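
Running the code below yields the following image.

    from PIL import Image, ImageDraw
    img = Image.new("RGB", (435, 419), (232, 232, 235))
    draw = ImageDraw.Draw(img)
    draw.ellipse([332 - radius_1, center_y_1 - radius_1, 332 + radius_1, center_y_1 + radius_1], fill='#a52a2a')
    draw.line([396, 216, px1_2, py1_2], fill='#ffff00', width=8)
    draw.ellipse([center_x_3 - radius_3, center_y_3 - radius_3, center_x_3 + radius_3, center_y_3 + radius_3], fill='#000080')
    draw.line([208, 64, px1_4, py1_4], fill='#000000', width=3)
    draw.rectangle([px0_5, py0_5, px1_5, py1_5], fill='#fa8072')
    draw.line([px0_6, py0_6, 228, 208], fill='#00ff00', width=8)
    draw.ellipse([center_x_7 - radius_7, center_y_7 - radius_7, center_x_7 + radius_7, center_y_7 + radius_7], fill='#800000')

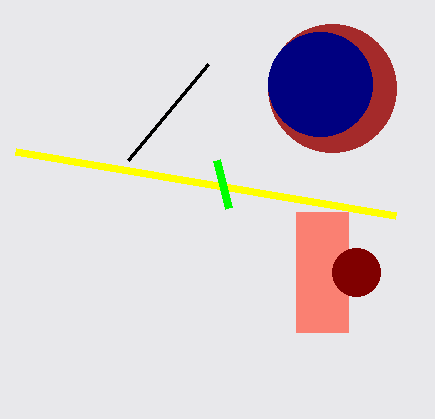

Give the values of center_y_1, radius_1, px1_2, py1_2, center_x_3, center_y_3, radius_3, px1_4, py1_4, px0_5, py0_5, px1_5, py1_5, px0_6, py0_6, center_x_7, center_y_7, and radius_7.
center_y_1 = 88; radius_1 = 64; px1_2 = 16; py1_2 = 152; center_x_3 = 320; center_y_3 = 84; radius_3 = 52; px1_4 = 128; py1_4 = 160; px0_5 = 296; py0_5 = 212; px1_5 = 348; py1_5 = 332; px0_6 = 216; py0_6 = 160; center_x_7 = 356; center_y_7 = 272; radius_7 = 24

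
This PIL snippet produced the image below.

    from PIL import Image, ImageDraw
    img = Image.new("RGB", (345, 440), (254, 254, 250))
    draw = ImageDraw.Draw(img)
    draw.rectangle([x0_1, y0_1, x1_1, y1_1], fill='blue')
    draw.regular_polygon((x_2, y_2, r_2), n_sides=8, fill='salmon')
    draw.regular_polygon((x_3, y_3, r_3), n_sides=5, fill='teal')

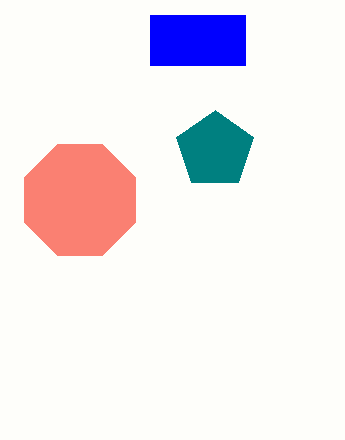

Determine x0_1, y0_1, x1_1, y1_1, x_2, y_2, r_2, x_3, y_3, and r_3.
x0_1 = 150
y0_1 = 15
x1_1 = 245
y1_1 = 65
x_2 = 80
y_2 = 200
r_2 = 60
x_3 = 215
y_3 = 150
r_3 = 40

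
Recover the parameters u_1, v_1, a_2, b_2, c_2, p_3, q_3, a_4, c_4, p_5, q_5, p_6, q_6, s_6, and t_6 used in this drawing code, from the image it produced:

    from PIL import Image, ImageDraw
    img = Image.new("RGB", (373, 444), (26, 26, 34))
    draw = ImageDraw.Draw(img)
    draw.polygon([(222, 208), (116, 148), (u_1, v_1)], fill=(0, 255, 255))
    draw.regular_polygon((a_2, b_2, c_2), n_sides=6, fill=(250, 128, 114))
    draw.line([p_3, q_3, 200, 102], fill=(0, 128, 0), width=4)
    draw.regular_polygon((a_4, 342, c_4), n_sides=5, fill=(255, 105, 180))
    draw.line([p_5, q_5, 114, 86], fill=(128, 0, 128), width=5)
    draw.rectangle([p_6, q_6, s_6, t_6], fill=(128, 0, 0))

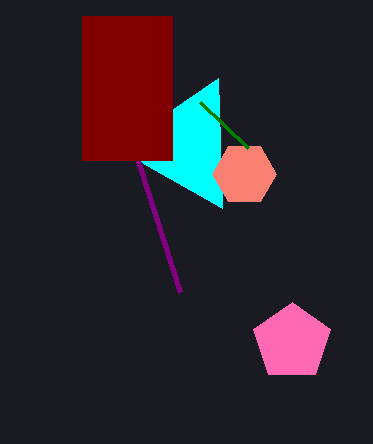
u_1 = 218; v_1 = 78; a_2 = 244; b_2 = 174; c_2 = 32; p_3 = 248; q_3 = 148; a_4 = 292; c_4 = 40; p_5 = 180; q_5 = 292; p_6 = 82; q_6 = 16; s_6 = 172; t_6 = 160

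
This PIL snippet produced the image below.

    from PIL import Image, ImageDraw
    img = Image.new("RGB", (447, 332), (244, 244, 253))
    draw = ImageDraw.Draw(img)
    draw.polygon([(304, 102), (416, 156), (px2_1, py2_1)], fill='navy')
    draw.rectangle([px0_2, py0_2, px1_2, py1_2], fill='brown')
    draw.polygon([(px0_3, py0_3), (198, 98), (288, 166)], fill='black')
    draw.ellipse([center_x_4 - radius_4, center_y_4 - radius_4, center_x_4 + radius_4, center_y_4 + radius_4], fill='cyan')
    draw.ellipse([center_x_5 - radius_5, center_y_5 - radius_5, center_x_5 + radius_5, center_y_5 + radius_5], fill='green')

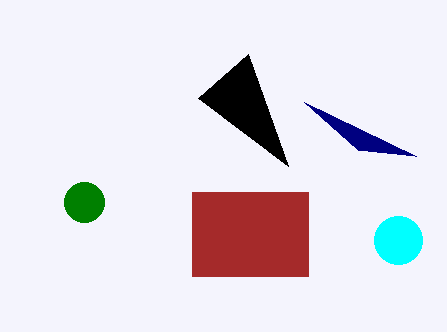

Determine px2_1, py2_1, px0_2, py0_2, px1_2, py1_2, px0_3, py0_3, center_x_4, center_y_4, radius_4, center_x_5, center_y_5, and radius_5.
px2_1 = 358, py2_1 = 150, px0_2 = 192, py0_2 = 192, px1_2 = 308, py1_2 = 276, px0_3 = 248, py0_3 = 54, center_x_4 = 398, center_y_4 = 240, radius_4 = 24, center_x_5 = 84, center_y_5 = 202, radius_5 = 20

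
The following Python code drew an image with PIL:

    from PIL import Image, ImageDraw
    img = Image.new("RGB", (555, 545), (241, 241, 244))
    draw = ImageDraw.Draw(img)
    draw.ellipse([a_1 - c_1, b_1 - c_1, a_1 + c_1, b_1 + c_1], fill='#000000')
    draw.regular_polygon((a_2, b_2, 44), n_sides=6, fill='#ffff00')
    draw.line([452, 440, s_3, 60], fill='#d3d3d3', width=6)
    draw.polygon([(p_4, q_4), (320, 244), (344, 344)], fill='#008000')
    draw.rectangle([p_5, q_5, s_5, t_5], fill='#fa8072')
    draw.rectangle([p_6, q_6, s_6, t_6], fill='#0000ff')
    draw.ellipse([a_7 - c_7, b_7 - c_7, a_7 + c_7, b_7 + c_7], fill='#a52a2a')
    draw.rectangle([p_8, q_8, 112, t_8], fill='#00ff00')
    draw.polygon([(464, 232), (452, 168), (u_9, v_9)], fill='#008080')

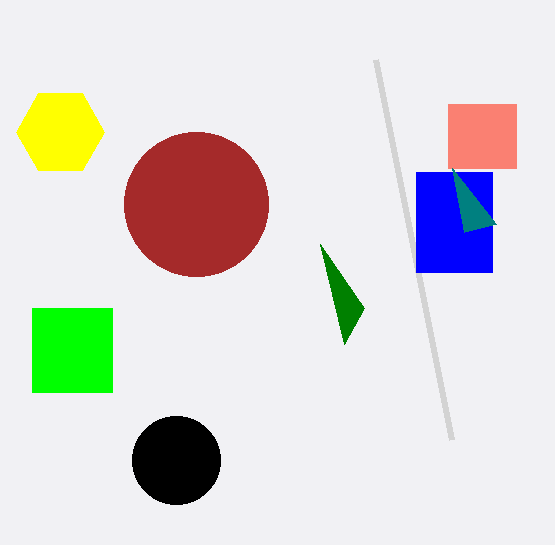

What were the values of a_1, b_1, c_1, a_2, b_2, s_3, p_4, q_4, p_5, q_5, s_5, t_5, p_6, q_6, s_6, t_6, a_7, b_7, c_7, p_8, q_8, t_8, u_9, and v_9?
a_1 = 176, b_1 = 460, c_1 = 44, a_2 = 60, b_2 = 132, s_3 = 376, p_4 = 364, q_4 = 308, p_5 = 448, q_5 = 104, s_5 = 516, t_5 = 168, p_6 = 416, q_6 = 172, s_6 = 492, t_6 = 272, a_7 = 196, b_7 = 204, c_7 = 72, p_8 = 32, q_8 = 308, t_8 = 392, u_9 = 496, v_9 = 224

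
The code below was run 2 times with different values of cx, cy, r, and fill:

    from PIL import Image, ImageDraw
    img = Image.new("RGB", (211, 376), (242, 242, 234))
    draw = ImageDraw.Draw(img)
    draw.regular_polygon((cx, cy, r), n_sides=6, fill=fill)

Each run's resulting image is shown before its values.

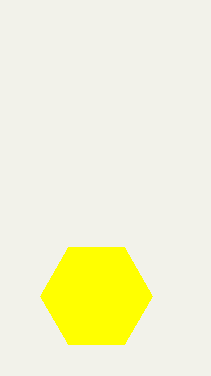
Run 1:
cx = 96; cy = 296; r = 56; fill = 'yellow'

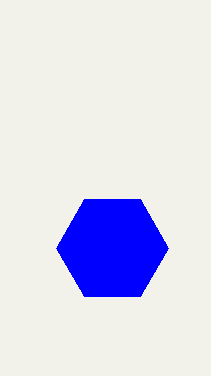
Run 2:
cx = 112; cy = 248; r = 56; fill = 'blue'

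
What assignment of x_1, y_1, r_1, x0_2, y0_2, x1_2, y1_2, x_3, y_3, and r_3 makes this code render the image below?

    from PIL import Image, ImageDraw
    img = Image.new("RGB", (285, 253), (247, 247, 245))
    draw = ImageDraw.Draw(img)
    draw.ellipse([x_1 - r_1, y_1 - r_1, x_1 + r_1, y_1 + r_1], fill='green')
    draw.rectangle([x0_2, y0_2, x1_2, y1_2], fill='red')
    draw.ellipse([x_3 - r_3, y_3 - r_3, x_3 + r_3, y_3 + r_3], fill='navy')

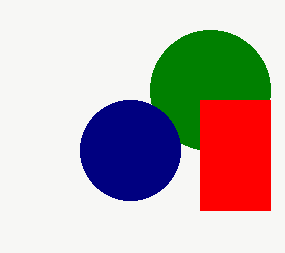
x_1 = 210, y_1 = 90, r_1 = 60, x0_2 = 200, y0_2 = 100, x1_2 = 270, y1_2 = 210, x_3 = 130, y_3 = 150, r_3 = 50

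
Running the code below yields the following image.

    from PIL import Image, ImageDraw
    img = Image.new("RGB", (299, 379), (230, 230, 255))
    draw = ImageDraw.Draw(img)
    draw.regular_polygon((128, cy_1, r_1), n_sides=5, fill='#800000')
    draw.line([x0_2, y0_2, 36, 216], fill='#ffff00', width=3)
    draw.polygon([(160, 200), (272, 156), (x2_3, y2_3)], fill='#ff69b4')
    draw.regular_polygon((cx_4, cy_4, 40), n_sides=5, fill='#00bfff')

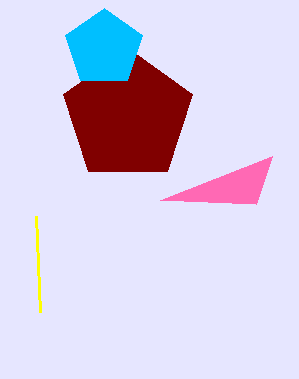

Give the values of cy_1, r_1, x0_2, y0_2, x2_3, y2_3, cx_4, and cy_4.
cy_1 = 116, r_1 = 68, x0_2 = 40, y0_2 = 312, x2_3 = 256, y2_3 = 204, cx_4 = 104, cy_4 = 48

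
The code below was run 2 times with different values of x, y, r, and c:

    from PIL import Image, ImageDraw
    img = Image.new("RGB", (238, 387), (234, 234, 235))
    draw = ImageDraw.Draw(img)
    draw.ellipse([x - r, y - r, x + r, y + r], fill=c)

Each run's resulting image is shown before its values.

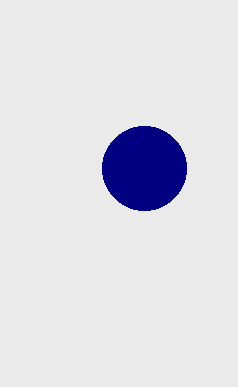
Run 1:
x = 144, y = 168, r = 42, c = 'navy'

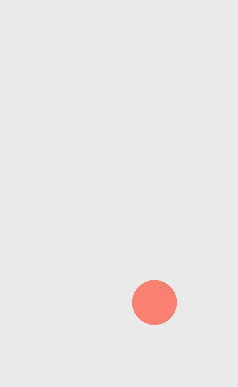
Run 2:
x = 154
y = 302
r = 22
c = 'salmon'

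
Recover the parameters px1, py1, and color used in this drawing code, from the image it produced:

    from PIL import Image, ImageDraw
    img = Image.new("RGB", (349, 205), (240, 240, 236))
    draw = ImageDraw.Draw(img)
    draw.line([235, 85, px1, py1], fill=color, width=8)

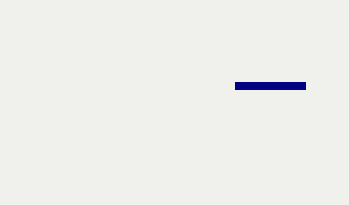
px1 = 305
py1 = 85
color = 'navy'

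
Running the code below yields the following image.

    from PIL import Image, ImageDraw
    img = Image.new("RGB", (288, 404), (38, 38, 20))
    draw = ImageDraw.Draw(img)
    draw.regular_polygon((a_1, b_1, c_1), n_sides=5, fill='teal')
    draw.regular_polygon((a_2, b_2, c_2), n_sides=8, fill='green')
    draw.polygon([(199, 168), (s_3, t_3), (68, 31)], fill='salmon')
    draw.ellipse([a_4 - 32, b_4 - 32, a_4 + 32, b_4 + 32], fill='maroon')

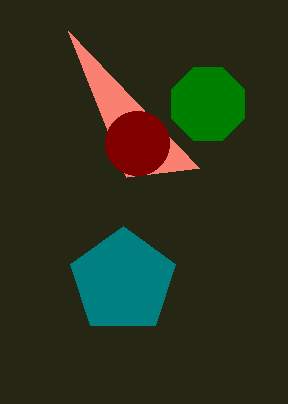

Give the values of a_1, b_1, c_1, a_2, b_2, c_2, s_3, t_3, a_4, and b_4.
a_1 = 123
b_1 = 281
c_1 = 55
a_2 = 208
b_2 = 104
c_2 = 39
s_3 = 126
t_3 = 177
a_4 = 137
b_4 = 143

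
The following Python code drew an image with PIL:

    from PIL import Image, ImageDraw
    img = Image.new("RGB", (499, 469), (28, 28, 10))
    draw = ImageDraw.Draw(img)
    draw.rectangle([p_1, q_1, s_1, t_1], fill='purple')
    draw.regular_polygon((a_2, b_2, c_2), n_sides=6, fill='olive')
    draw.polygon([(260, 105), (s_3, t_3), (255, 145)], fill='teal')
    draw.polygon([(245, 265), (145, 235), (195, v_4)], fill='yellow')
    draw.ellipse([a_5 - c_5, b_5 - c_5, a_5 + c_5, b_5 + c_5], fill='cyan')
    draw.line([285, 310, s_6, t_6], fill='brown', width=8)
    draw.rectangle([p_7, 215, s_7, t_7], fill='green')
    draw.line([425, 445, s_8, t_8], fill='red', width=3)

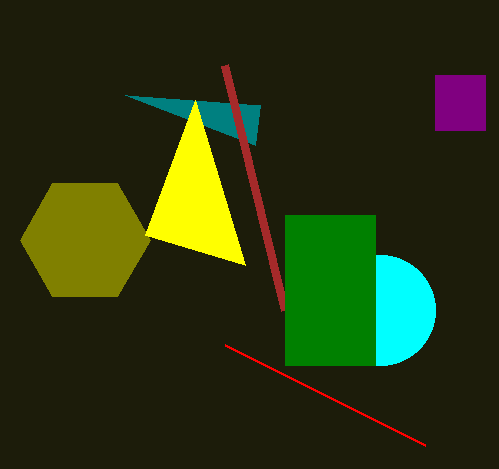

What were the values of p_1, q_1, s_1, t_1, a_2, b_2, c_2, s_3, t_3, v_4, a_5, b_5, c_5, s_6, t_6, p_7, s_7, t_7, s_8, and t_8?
p_1 = 435, q_1 = 75, s_1 = 485, t_1 = 130, a_2 = 85, b_2 = 240, c_2 = 65, s_3 = 125, t_3 = 95, v_4 = 100, a_5 = 380, b_5 = 310, c_5 = 55, s_6 = 225, t_6 = 65, p_7 = 285, s_7 = 375, t_7 = 365, s_8 = 225, t_8 = 345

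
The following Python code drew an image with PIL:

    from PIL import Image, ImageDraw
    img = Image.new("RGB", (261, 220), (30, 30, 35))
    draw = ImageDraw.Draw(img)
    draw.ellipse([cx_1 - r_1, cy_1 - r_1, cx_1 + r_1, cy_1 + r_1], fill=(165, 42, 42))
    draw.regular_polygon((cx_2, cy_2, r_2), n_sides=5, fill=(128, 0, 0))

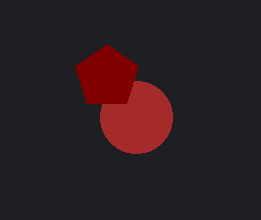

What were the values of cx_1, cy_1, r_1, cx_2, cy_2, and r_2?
cx_1 = 136
cy_1 = 117
r_1 = 36
cx_2 = 107
cy_2 = 77
r_2 = 33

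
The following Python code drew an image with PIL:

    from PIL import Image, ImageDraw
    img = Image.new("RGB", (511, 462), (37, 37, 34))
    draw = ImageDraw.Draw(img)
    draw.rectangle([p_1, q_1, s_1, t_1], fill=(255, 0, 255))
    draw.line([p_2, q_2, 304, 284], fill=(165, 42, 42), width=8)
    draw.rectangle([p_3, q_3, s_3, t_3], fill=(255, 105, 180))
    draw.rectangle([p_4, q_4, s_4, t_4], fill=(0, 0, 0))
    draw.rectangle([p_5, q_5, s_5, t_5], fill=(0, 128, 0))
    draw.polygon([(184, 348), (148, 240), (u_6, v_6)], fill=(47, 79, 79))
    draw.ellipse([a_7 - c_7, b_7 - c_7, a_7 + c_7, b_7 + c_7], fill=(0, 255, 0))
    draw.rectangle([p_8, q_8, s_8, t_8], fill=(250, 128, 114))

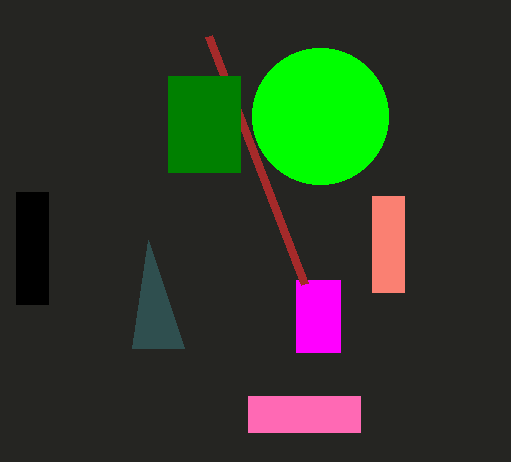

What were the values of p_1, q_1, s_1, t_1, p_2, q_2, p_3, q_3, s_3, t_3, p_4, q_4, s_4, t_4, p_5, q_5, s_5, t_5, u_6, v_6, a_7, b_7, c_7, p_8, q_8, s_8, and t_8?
p_1 = 296, q_1 = 280, s_1 = 340, t_1 = 352, p_2 = 208, q_2 = 36, p_3 = 248, q_3 = 396, s_3 = 360, t_3 = 432, p_4 = 16, q_4 = 192, s_4 = 48, t_4 = 304, p_5 = 168, q_5 = 76, s_5 = 240, t_5 = 172, u_6 = 132, v_6 = 348, a_7 = 320, b_7 = 116, c_7 = 68, p_8 = 372, q_8 = 196, s_8 = 404, t_8 = 292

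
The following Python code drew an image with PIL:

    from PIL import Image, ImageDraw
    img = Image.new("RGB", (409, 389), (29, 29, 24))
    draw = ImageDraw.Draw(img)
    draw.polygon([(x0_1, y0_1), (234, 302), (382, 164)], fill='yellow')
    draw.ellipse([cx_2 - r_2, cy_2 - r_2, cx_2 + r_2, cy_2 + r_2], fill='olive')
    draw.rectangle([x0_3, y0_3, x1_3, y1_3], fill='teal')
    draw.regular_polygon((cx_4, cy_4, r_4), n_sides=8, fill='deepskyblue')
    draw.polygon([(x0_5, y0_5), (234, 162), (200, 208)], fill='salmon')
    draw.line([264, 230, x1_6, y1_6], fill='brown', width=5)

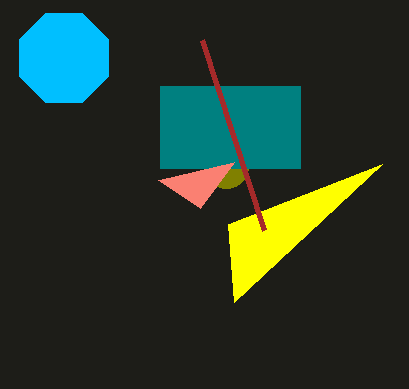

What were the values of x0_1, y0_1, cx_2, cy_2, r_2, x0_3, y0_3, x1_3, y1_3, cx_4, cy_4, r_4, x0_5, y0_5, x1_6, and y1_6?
x0_1 = 228, y0_1 = 224, cx_2 = 226, cy_2 = 166, r_2 = 22, x0_3 = 160, y0_3 = 86, x1_3 = 300, y1_3 = 168, cx_4 = 64, cy_4 = 58, r_4 = 48, x0_5 = 158, y0_5 = 180, x1_6 = 202, y1_6 = 40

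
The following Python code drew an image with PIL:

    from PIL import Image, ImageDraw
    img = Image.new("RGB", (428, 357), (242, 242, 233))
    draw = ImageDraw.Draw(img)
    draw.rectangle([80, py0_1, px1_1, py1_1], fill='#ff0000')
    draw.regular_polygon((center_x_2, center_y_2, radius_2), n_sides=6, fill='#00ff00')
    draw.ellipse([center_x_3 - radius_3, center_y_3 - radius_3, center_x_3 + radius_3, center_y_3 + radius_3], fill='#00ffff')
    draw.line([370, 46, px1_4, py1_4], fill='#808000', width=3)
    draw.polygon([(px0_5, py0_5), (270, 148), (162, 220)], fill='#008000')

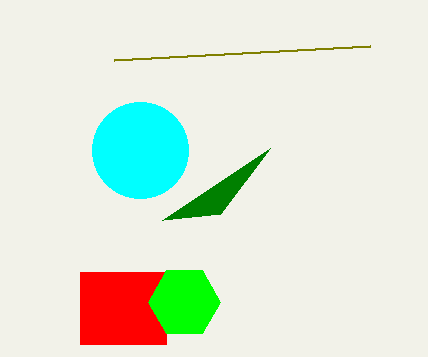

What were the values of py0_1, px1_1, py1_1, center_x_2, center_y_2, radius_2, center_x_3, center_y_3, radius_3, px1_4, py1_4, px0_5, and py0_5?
py0_1 = 272; px1_1 = 166; py1_1 = 344; center_x_2 = 184; center_y_2 = 302; radius_2 = 36; center_x_3 = 140; center_y_3 = 150; radius_3 = 48; px1_4 = 114; py1_4 = 60; px0_5 = 220; py0_5 = 214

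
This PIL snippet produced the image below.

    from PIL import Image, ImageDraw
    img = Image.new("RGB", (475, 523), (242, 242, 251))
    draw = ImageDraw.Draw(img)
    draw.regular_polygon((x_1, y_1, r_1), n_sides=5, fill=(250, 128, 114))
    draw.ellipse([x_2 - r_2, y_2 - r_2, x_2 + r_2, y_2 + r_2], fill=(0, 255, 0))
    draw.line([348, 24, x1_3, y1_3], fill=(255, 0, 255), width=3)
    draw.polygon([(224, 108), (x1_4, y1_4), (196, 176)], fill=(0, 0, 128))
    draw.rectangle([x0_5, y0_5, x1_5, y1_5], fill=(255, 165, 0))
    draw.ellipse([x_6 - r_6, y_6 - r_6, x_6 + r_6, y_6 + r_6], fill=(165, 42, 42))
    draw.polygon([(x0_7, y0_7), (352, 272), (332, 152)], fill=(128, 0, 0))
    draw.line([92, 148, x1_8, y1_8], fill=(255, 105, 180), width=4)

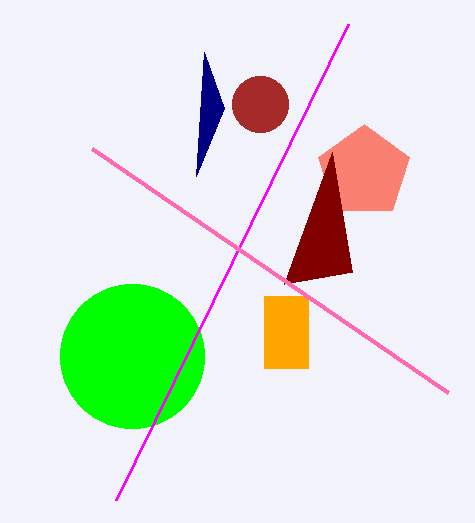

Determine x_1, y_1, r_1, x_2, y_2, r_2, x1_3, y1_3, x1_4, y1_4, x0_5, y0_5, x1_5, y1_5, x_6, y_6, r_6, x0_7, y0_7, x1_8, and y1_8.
x_1 = 364, y_1 = 172, r_1 = 48, x_2 = 132, y_2 = 356, r_2 = 72, x1_3 = 116, y1_3 = 500, x1_4 = 204, y1_4 = 52, x0_5 = 264, y0_5 = 296, x1_5 = 308, y1_5 = 368, x_6 = 260, y_6 = 104, r_6 = 28, x0_7 = 284, y0_7 = 284, x1_8 = 448, y1_8 = 392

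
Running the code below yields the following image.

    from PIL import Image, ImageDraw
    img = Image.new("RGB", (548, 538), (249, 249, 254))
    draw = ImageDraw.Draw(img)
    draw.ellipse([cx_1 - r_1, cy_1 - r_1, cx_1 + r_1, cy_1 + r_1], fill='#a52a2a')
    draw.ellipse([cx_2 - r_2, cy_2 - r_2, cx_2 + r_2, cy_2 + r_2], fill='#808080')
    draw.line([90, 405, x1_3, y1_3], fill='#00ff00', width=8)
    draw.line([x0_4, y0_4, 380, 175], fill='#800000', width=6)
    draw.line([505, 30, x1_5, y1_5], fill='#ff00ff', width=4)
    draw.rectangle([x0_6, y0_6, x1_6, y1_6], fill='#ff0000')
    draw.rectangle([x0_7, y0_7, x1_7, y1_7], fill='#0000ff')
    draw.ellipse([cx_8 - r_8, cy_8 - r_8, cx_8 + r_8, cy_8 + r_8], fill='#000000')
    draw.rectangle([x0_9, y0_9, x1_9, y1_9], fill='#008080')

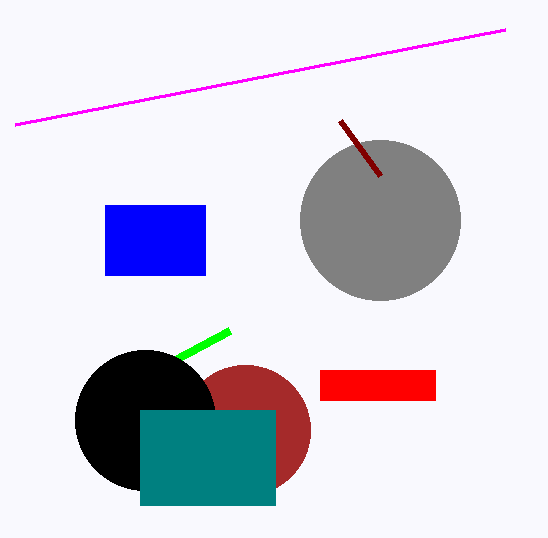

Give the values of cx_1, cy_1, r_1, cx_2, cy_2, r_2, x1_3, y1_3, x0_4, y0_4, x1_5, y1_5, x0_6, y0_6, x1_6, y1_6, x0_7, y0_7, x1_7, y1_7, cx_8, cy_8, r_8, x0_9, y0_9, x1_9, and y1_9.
cx_1 = 245; cy_1 = 430; r_1 = 65; cx_2 = 380; cy_2 = 220; r_2 = 80; x1_3 = 230; y1_3 = 330; x0_4 = 340; y0_4 = 120; x1_5 = 15; y1_5 = 125; x0_6 = 320; y0_6 = 370; x1_6 = 435; y1_6 = 400; x0_7 = 105; y0_7 = 205; x1_7 = 205; y1_7 = 275; cx_8 = 145; cy_8 = 420; r_8 = 70; x0_9 = 140; y0_9 = 410; x1_9 = 275; y1_9 = 505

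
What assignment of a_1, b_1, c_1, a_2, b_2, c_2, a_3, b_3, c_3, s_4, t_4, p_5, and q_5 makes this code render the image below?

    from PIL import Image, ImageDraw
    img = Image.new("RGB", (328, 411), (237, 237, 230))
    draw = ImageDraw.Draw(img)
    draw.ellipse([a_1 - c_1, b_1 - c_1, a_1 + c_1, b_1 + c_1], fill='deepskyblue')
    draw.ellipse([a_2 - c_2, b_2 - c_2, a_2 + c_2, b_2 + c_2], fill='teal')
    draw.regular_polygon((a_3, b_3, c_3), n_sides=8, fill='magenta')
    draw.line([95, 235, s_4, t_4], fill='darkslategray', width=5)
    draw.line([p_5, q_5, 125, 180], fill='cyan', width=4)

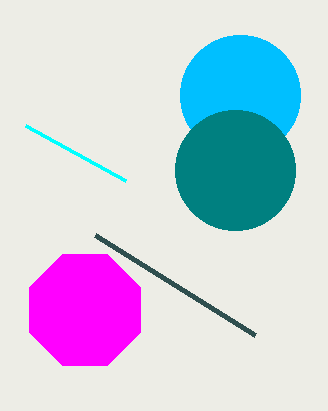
a_1 = 240
b_1 = 95
c_1 = 60
a_2 = 235
b_2 = 170
c_2 = 60
a_3 = 85
b_3 = 310
c_3 = 60
s_4 = 255
t_4 = 335
p_5 = 25
q_5 = 125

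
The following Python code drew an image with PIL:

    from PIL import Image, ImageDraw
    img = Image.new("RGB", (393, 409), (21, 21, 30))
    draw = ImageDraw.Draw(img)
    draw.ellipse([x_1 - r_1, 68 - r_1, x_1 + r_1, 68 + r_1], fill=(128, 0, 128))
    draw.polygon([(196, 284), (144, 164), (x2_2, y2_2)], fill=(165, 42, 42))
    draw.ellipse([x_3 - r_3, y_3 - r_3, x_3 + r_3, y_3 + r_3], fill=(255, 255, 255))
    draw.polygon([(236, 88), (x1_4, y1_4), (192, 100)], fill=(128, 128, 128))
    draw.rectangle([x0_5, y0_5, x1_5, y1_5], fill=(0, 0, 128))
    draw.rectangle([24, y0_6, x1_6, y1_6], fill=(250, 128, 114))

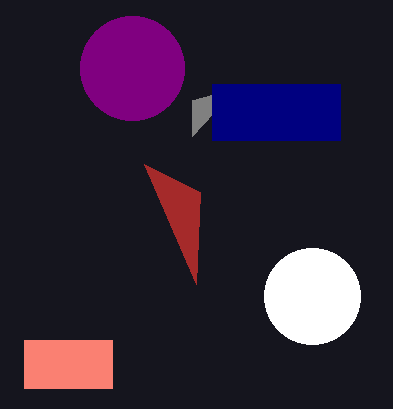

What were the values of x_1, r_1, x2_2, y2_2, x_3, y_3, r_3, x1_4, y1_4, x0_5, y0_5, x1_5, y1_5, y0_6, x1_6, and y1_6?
x_1 = 132; r_1 = 52; x2_2 = 200; y2_2 = 192; x_3 = 312; y_3 = 296; r_3 = 48; x1_4 = 192; y1_4 = 136; x0_5 = 212; y0_5 = 84; x1_5 = 340; y1_5 = 140; y0_6 = 340; x1_6 = 112; y1_6 = 388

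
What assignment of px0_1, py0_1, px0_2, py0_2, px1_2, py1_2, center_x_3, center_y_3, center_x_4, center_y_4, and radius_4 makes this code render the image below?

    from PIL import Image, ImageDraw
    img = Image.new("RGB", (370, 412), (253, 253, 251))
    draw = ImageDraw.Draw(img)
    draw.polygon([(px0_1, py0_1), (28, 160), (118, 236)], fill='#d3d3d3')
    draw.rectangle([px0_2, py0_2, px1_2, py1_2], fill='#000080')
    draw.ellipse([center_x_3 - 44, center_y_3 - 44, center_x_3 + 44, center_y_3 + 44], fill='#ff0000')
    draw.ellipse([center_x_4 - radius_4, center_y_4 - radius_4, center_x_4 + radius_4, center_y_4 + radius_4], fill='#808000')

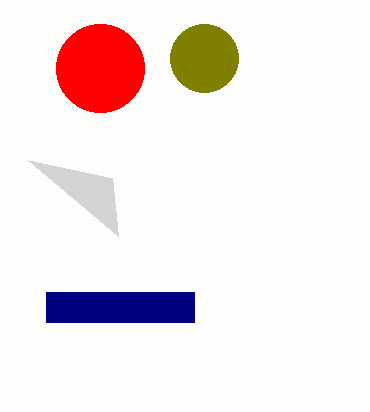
px0_1 = 112, py0_1 = 178, px0_2 = 46, py0_2 = 292, px1_2 = 194, py1_2 = 322, center_x_3 = 100, center_y_3 = 68, center_x_4 = 204, center_y_4 = 58, radius_4 = 34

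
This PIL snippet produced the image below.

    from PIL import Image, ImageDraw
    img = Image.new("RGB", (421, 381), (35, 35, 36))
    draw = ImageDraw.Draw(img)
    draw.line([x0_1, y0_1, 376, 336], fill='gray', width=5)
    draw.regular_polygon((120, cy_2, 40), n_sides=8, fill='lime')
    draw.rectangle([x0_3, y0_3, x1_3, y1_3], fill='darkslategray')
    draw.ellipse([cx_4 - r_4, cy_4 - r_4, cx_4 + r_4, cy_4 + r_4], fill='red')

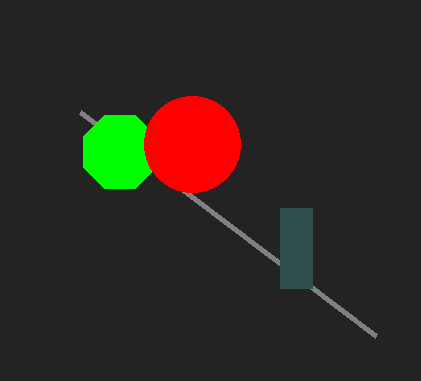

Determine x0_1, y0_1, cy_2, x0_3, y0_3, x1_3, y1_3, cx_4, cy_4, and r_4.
x0_1 = 80; y0_1 = 112; cy_2 = 152; x0_3 = 280; y0_3 = 208; x1_3 = 312; y1_3 = 288; cx_4 = 192; cy_4 = 144; r_4 = 48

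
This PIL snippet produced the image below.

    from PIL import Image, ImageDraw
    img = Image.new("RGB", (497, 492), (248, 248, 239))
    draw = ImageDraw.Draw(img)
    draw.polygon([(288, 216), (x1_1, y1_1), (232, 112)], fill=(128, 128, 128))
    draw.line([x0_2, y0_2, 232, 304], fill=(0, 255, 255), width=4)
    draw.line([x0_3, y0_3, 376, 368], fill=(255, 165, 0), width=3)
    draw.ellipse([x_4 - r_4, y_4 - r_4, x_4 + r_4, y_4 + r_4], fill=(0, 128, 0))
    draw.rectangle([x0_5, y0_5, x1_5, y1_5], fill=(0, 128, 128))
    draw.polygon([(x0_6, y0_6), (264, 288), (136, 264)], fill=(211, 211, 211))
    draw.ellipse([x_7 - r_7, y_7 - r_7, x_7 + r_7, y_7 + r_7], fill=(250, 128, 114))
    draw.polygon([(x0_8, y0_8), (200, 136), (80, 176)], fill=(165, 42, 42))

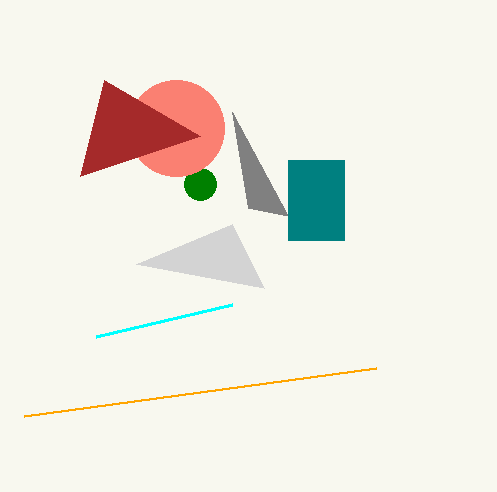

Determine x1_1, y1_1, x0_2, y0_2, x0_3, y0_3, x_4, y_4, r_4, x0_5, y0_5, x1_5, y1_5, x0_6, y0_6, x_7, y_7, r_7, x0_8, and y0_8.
x1_1 = 248; y1_1 = 208; x0_2 = 96; y0_2 = 336; x0_3 = 24; y0_3 = 416; x_4 = 200; y_4 = 184; r_4 = 16; x0_5 = 288; y0_5 = 160; x1_5 = 344; y1_5 = 240; x0_6 = 232; y0_6 = 224; x_7 = 176; y_7 = 128; r_7 = 48; x0_8 = 104; y0_8 = 80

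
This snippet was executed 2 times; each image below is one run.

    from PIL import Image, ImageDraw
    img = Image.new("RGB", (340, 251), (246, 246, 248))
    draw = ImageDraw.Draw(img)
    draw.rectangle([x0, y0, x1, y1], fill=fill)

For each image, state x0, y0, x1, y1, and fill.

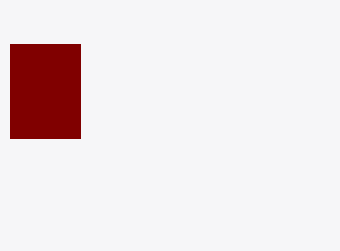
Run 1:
x0 = 10, y0 = 44, x1 = 80, y1 = 138, fill = 'maroon'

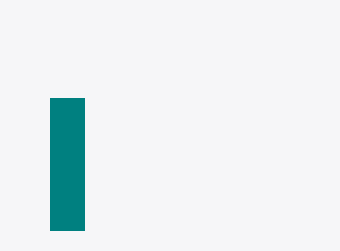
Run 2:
x0 = 50
y0 = 98
x1 = 84
y1 = 230
fill = 'teal'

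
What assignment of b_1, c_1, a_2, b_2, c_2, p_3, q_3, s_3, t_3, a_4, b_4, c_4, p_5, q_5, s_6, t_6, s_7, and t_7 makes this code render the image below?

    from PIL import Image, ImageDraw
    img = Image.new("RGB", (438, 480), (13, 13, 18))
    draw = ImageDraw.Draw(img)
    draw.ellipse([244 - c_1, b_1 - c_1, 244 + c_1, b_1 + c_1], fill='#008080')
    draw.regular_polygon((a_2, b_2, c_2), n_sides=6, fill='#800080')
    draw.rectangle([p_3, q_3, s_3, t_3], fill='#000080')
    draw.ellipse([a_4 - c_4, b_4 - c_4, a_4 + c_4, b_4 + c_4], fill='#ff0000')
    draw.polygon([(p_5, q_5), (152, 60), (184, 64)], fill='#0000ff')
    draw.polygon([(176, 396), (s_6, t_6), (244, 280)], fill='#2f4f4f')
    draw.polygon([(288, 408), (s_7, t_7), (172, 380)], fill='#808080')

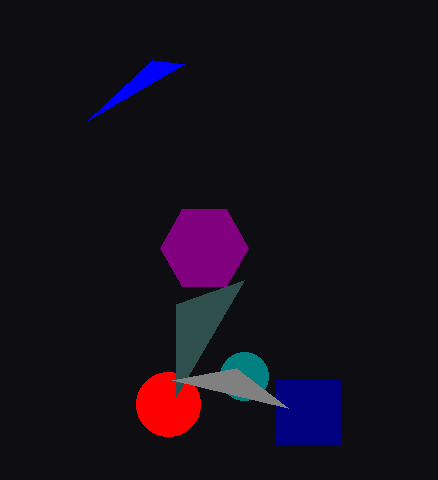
b_1 = 376; c_1 = 24; a_2 = 204; b_2 = 248; c_2 = 44; p_3 = 276; q_3 = 380; s_3 = 340; t_3 = 444; a_4 = 168; b_4 = 404; c_4 = 32; p_5 = 88; q_5 = 120; s_6 = 176; t_6 = 304; s_7 = 236; t_7 = 368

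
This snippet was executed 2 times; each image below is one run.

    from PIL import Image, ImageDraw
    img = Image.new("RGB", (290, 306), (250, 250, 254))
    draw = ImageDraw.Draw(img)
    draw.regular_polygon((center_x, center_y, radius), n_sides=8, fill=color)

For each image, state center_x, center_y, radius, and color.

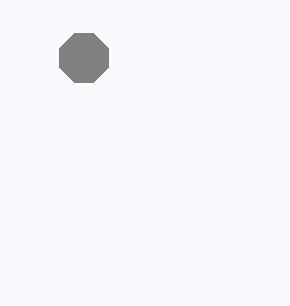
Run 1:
center_x = 84
center_y = 58
radius = 26
color = 'gray'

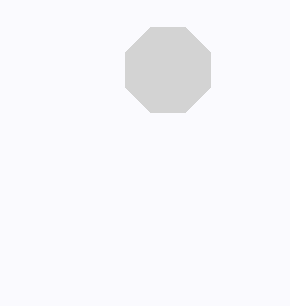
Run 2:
center_x = 168, center_y = 70, radius = 46, color = 'lightgray'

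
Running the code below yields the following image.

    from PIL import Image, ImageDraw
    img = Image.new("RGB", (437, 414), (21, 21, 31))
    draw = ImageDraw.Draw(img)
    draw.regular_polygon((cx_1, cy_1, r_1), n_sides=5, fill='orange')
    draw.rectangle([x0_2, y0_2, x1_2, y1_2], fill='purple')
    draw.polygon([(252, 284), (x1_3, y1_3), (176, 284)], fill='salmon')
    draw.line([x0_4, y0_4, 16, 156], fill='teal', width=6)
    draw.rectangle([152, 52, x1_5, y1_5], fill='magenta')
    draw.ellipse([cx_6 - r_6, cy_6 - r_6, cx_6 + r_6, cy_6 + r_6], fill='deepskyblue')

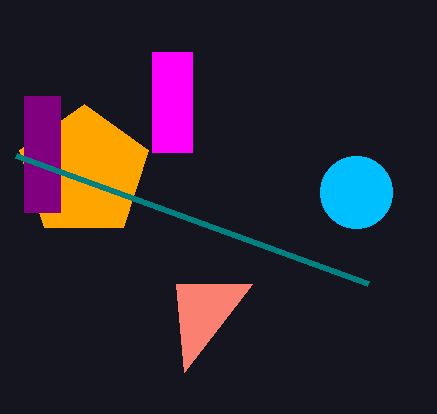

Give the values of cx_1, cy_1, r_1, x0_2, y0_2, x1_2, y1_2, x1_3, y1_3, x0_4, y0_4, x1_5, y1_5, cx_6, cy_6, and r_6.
cx_1 = 84, cy_1 = 172, r_1 = 68, x0_2 = 24, y0_2 = 96, x1_2 = 60, y1_2 = 212, x1_3 = 184, y1_3 = 372, x0_4 = 368, y0_4 = 284, x1_5 = 192, y1_5 = 152, cx_6 = 356, cy_6 = 192, r_6 = 36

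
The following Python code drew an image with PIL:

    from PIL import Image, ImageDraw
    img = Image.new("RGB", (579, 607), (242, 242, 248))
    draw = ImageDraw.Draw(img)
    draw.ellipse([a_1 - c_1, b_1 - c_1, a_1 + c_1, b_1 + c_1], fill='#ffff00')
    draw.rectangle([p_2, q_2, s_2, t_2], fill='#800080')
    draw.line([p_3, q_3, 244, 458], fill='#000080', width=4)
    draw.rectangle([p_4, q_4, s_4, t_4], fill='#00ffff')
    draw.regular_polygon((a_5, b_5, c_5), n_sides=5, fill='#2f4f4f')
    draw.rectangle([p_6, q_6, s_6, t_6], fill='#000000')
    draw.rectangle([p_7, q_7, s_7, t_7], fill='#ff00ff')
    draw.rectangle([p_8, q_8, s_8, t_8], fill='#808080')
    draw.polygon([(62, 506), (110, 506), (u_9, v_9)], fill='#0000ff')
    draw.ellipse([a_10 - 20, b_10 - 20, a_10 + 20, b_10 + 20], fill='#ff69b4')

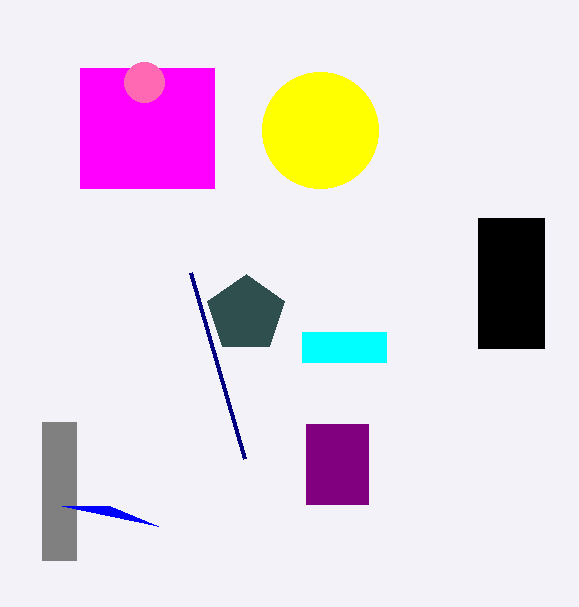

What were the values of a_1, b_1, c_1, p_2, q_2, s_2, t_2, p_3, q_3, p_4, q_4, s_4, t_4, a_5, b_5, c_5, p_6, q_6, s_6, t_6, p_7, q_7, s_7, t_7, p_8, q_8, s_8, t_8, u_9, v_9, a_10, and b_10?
a_1 = 320
b_1 = 130
c_1 = 58
p_2 = 306
q_2 = 424
s_2 = 368
t_2 = 504
p_3 = 190
q_3 = 272
p_4 = 302
q_4 = 332
s_4 = 386
t_4 = 362
a_5 = 246
b_5 = 314
c_5 = 40
p_6 = 478
q_6 = 218
s_6 = 544
t_6 = 348
p_7 = 80
q_7 = 68
s_7 = 214
t_7 = 188
p_8 = 42
q_8 = 422
s_8 = 76
t_8 = 560
u_9 = 158
v_9 = 526
a_10 = 144
b_10 = 82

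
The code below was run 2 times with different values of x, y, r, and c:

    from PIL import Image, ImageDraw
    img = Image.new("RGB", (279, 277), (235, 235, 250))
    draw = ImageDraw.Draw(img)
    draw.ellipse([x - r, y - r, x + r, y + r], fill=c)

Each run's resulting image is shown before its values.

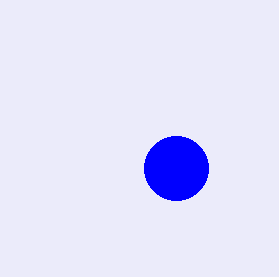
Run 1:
x = 176
y = 168
r = 32
c = 'blue'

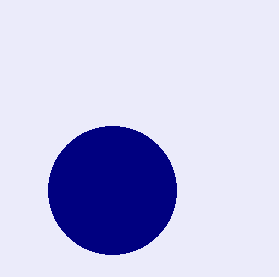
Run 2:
x = 112; y = 190; r = 64; c = 'navy'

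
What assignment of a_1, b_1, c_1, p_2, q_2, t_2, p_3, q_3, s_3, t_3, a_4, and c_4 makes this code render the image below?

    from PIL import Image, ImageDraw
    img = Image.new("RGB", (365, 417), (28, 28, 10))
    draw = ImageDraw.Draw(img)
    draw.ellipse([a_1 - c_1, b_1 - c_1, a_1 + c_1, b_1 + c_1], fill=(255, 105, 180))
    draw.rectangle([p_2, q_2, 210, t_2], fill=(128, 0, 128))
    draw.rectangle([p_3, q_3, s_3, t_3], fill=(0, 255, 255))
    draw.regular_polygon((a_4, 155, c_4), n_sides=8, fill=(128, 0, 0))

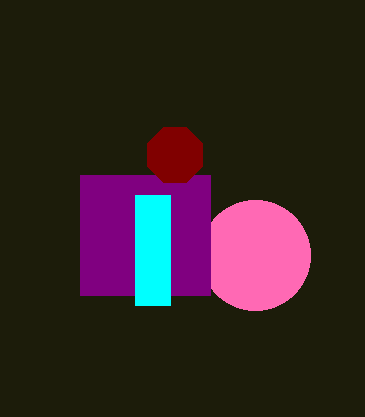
a_1 = 255; b_1 = 255; c_1 = 55; p_2 = 80; q_2 = 175; t_2 = 295; p_3 = 135; q_3 = 195; s_3 = 170; t_3 = 305; a_4 = 175; c_4 = 30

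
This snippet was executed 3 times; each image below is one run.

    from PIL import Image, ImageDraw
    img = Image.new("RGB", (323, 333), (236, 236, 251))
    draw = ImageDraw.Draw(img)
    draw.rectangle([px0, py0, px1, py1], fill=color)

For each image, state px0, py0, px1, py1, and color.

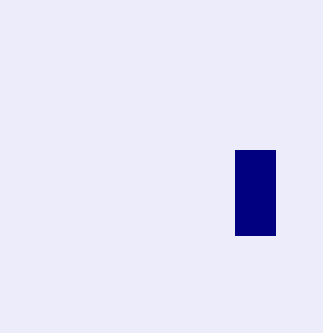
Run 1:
px0 = 235
py0 = 150
px1 = 275
py1 = 235
color = 'navy'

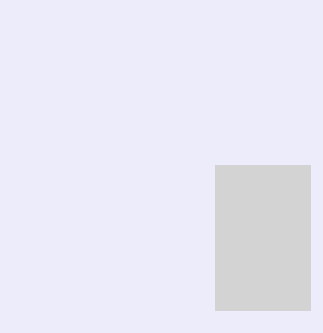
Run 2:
px0 = 215, py0 = 165, px1 = 310, py1 = 310, color = 'lightgray'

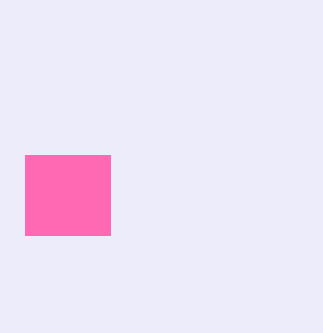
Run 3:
px0 = 25
py0 = 155
px1 = 110
py1 = 235
color = 'hotpink'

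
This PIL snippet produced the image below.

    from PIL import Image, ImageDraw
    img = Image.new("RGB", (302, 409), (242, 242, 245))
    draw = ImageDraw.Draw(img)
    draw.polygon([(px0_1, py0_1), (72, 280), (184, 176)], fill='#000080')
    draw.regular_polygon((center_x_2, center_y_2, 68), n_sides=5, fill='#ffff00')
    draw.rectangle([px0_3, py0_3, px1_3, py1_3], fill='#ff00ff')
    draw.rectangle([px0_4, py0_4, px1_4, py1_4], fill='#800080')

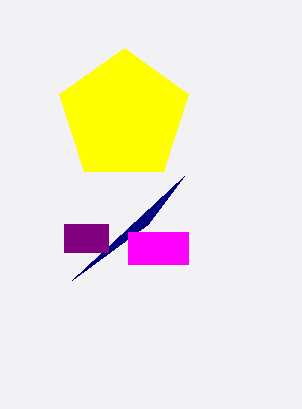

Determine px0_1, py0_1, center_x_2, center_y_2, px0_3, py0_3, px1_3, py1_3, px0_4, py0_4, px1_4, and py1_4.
px0_1 = 148, py0_1 = 224, center_x_2 = 124, center_y_2 = 116, px0_3 = 128, py0_3 = 232, px1_3 = 188, py1_3 = 264, px0_4 = 64, py0_4 = 224, px1_4 = 108, py1_4 = 252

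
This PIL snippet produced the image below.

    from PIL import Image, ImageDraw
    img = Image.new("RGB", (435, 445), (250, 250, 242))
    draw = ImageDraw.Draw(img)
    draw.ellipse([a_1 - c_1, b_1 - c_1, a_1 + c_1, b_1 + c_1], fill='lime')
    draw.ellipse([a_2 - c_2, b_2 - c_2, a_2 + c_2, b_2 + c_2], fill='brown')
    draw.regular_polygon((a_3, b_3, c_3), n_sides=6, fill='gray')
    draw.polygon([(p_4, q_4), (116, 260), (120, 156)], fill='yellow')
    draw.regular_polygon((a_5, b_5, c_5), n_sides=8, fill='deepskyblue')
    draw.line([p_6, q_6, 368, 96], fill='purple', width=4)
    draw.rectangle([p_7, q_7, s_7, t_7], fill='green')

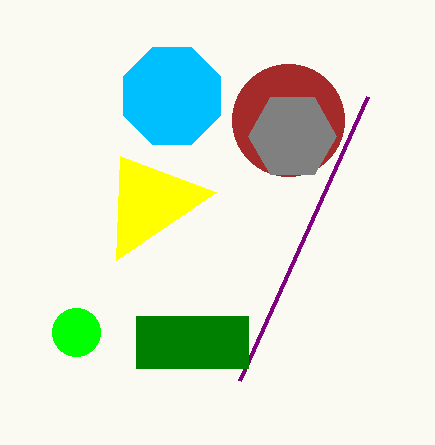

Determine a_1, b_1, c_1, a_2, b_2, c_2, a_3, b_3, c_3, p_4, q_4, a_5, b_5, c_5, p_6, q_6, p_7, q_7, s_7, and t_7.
a_1 = 76
b_1 = 332
c_1 = 24
a_2 = 288
b_2 = 120
c_2 = 56
a_3 = 292
b_3 = 136
c_3 = 44
p_4 = 216
q_4 = 192
a_5 = 172
b_5 = 96
c_5 = 52
p_6 = 240
q_6 = 380
p_7 = 136
q_7 = 316
s_7 = 248
t_7 = 368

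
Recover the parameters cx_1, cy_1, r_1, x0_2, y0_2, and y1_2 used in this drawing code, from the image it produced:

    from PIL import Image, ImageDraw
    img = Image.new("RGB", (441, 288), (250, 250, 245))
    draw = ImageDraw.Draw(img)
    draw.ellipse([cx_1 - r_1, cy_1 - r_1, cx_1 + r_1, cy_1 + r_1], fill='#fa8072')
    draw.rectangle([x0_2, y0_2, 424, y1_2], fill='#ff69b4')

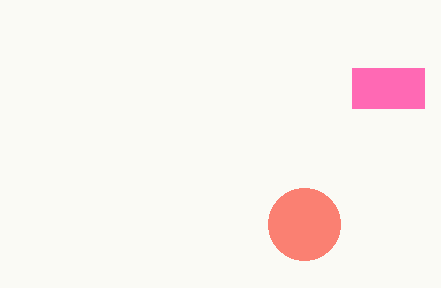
cx_1 = 304; cy_1 = 224; r_1 = 36; x0_2 = 352; y0_2 = 68; y1_2 = 108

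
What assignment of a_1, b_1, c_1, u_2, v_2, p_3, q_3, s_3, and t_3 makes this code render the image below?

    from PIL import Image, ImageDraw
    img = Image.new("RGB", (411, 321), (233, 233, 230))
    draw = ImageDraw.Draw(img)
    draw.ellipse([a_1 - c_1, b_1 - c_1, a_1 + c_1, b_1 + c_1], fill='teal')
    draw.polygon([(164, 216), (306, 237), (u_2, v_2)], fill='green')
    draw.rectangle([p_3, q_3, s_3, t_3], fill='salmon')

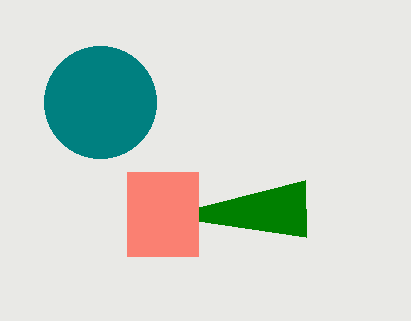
a_1 = 100; b_1 = 102; c_1 = 56; u_2 = 305; v_2 = 180; p_3 = 127; q_3 = 172; s_3 = 198; t_3 = 256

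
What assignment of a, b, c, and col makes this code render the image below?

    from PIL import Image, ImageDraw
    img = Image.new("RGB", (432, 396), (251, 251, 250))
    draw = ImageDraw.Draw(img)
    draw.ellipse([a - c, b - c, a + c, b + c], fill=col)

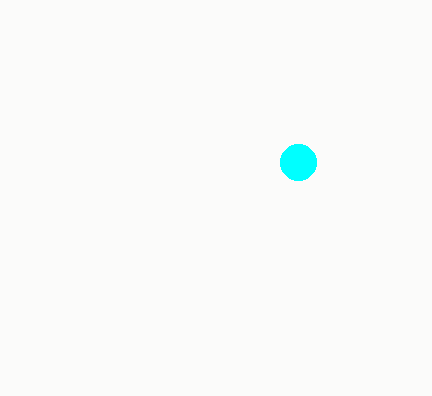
a = 298
b = 162
c = 18
col = 'cyan'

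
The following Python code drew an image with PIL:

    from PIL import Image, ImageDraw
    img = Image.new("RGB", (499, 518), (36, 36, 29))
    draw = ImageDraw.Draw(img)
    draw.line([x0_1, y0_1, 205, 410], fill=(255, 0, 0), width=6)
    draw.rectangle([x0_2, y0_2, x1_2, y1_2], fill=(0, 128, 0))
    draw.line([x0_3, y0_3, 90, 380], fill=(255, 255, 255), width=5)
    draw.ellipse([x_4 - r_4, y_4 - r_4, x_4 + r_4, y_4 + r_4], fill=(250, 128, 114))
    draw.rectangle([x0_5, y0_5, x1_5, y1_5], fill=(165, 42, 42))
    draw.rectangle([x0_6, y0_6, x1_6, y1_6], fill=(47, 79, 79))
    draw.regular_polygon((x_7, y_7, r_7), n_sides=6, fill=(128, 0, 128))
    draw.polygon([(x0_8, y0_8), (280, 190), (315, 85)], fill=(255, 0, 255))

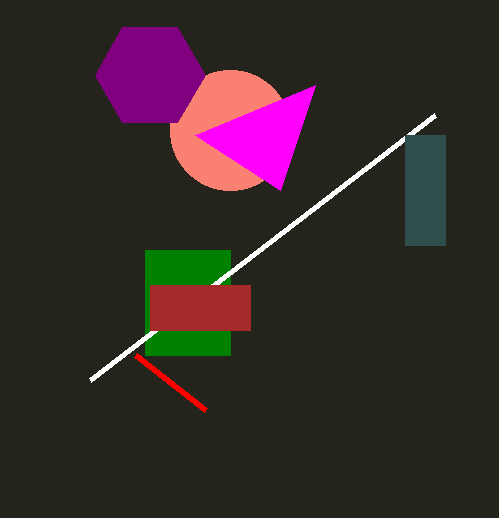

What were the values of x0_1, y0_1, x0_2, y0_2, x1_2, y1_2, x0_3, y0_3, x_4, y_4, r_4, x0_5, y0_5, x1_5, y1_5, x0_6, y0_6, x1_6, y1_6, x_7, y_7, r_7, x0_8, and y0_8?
x0_1 = 135, y0_1 = 355, x0_2 = 145, y0_2 = 250, x1_2 = 230, y1_2 = 355, x0_3 = 435, y0_3 = 115, x_4 = 230, y_4 = 130, r_4 = 60, x0_5 = 150, y0_5 = 285, x1_5 = 250, y1_5 = 330, x0_6 = 405, y0_6 = 135, x1_6 = 445, y1_6 = 245, x_7 = 150, y_7 = 75, r_7 = 55, x0_8 = 195, y0_8 = 135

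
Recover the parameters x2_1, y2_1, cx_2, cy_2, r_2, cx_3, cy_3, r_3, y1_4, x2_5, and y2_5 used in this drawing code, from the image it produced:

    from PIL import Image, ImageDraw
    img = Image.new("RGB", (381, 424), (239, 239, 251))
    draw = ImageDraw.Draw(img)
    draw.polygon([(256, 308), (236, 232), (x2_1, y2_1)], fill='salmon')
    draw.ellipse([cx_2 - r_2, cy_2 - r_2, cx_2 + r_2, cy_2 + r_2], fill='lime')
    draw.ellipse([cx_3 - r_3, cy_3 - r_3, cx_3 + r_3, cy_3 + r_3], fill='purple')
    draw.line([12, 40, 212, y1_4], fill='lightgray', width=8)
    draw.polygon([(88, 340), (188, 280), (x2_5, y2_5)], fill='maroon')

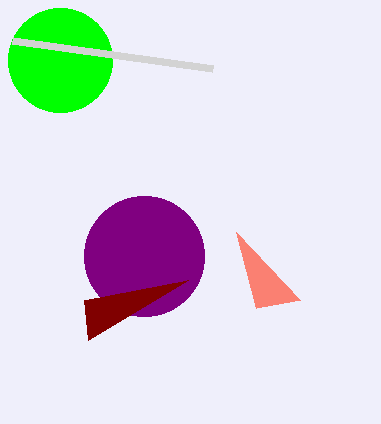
x2_1 = 300
y2_1 = 300
cx_2 = 60
cy_2 = 60
r_2 = 52
cx_3 = 144
cy_3 = 256
r_3 = 60
y1_4 = 68
x2_5 = 84
y2_5 = 300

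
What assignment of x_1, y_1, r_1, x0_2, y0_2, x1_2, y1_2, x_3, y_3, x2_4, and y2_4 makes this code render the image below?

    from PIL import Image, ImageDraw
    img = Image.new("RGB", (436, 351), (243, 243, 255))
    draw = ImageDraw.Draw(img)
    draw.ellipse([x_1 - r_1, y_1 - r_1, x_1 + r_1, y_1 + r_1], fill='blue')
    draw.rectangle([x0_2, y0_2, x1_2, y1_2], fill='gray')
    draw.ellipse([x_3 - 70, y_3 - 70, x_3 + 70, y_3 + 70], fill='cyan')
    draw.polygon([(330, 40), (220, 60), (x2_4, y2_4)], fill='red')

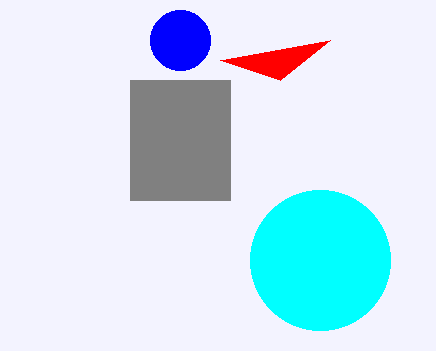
x_1 = 180, y_1 = 40, r_1 = 30, x0_2 = 130, y0_2 = 80, x1_2 = 230, y1_2 = 200, x_3 = 320, y_3 = 260, x2_4 = 280, y2_4 = 80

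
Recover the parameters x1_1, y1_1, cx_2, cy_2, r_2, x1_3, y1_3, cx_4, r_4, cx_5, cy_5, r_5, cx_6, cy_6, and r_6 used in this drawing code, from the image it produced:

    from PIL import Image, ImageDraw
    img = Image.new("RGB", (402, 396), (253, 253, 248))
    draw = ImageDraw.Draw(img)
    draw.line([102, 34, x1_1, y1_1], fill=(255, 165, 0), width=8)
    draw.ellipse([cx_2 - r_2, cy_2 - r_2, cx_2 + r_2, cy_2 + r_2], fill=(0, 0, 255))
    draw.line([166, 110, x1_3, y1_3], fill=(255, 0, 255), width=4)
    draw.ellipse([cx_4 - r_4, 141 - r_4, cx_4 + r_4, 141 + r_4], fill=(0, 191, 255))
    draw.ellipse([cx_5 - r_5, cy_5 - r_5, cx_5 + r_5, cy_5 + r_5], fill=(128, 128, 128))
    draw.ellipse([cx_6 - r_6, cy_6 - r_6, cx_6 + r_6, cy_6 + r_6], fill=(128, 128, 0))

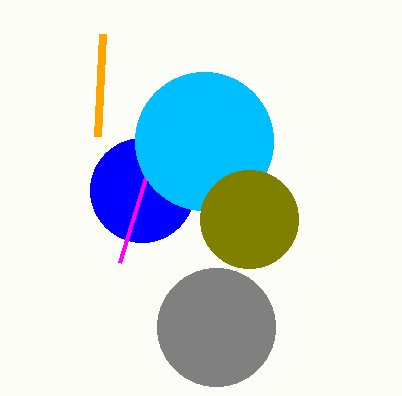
x1_1 = 97; y1_1 = 136; cx_2 = 142; cy_2 = 190; r_2 = 52; x1_3 = 119; y1_3 = 263; cx_4 = 204; r_4 = 69; cx_5 = 216; cy_5 = 327; r_5 = 59; cx_6 = 249; cy_6 = 219; r_6 = 49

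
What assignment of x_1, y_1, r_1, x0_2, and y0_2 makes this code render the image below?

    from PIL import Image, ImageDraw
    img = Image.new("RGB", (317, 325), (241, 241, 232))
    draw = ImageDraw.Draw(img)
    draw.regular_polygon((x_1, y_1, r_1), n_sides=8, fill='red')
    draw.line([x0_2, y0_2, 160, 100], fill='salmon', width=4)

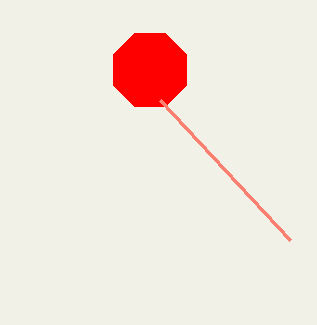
x_1 = 150; y_1 = 70; r_1 = 40; x0_2 = 290; y0_2 = 240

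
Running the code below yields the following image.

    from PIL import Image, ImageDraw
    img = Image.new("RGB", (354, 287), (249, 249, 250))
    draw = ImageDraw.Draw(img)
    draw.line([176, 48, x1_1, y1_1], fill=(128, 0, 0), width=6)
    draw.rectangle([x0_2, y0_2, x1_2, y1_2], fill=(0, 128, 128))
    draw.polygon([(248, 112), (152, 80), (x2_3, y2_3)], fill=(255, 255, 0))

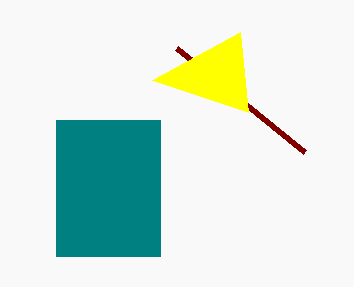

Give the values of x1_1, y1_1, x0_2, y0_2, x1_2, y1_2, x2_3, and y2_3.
x1_1 = 304; y1_1 = 152; x0_2 = 56; y0_2 = 120; x1_2 = 160; y1_2 = 256; x2_3 = 240; y2_3 = 32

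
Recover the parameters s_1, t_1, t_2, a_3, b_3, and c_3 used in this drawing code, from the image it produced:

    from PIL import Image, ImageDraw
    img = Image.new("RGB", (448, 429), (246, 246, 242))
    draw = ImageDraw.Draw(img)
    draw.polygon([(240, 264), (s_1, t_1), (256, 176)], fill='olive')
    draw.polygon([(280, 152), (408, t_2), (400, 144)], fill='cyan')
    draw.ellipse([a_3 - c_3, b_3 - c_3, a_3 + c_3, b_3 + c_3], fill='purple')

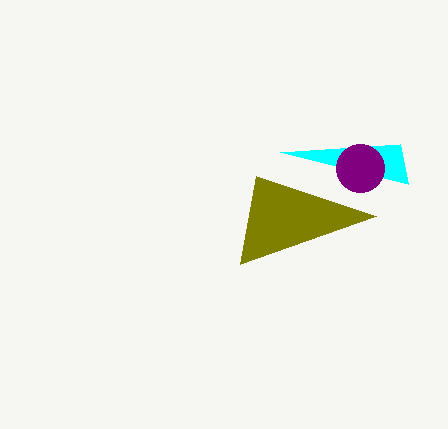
s_1 = 376, t_1 = 216, t_2 = 184, a_3 = 360, b_3 = 168, c_3 = 24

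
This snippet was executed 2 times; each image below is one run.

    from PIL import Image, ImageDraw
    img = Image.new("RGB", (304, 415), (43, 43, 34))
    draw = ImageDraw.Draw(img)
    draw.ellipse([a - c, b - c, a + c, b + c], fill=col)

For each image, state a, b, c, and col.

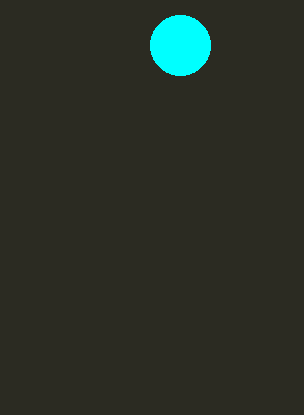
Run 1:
a = 180
b = 45
c = 30
col = 'cyan'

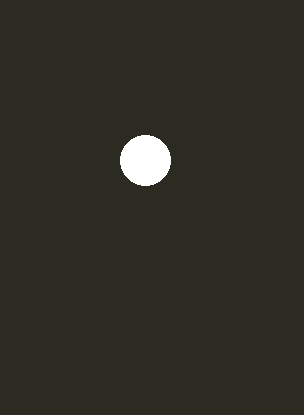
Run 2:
a = 145
b = 160
c = 25
col = 'white'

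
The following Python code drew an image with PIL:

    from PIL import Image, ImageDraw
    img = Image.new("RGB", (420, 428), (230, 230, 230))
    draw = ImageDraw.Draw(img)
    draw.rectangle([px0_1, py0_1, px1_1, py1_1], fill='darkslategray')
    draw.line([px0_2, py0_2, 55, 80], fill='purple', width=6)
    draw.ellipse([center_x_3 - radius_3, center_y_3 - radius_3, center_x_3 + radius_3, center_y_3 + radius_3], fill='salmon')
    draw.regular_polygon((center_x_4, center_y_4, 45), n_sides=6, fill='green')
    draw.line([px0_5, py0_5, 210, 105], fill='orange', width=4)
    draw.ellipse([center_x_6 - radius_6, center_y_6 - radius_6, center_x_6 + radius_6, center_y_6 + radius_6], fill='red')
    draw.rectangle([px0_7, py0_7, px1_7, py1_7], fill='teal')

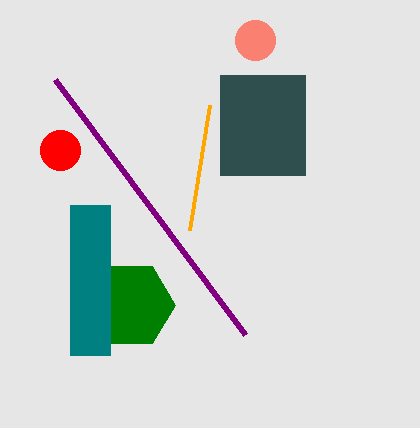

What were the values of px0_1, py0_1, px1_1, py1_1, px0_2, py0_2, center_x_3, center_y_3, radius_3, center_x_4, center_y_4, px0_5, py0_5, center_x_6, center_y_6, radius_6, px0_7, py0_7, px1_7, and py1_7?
px0_1 = 220
py0_1 = 75
px1_1 = 305
py1_1 = 175
px0_2 = 245
py0_2 = 335
center_x_3 = 255
center_y_3 = 40
radius_3 = 20
center_x_4 = 130
center_y_4 = 305
px0_5 = 190
py0_5 = 230
center_x_6 = 60
center_y_6 = 150
radius_6 = 20
px0_7 = 70
py0_7 = 205
px1_7 = 110
py1_7 = 355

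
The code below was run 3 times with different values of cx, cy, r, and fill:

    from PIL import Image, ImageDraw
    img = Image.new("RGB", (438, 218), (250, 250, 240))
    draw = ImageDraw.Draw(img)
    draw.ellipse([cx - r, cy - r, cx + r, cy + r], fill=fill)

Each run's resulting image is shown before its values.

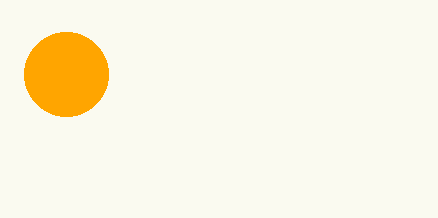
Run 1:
cx = 66
cy = 74
r = 42
fill = 'orange'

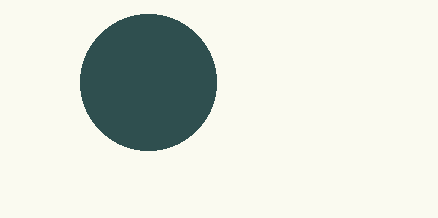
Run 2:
cx = 148
cy = 82
r = 68
fill = 'darkslategray'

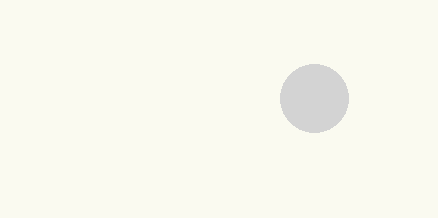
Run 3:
cx = 314, cy = 98, r = 34, fill = 'lightgray'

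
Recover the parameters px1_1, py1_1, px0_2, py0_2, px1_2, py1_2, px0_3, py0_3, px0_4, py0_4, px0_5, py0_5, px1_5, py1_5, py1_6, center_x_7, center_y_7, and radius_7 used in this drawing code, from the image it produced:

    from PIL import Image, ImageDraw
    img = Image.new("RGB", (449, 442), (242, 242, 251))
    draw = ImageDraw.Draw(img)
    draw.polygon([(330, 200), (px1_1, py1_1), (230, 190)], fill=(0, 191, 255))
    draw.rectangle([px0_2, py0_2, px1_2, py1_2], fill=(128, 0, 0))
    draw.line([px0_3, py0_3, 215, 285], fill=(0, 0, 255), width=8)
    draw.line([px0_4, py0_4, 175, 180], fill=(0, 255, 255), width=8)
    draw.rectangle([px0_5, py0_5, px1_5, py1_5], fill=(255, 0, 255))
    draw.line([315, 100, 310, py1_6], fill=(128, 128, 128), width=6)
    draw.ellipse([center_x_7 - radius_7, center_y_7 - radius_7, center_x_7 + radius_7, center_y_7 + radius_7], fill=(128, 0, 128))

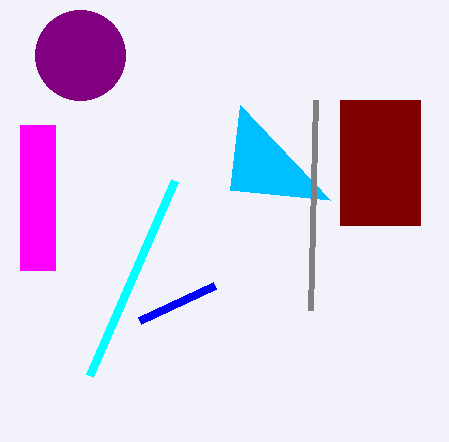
px1_1 = 240; py1_1 = 105; px0_2 = 340; py0_2 = 100; px1_2 = 420; py1_2 = 225; px0_3 = 140; py0_3 = 320; px0_4 = 90; py0_4 = 375; px0_5 = 20; py0_5 = 125; px1_5 = 55; py1_5 = 270; py1_6 = 310; center_x_7 = 80; center_y_7 = 55; radius_7 = 45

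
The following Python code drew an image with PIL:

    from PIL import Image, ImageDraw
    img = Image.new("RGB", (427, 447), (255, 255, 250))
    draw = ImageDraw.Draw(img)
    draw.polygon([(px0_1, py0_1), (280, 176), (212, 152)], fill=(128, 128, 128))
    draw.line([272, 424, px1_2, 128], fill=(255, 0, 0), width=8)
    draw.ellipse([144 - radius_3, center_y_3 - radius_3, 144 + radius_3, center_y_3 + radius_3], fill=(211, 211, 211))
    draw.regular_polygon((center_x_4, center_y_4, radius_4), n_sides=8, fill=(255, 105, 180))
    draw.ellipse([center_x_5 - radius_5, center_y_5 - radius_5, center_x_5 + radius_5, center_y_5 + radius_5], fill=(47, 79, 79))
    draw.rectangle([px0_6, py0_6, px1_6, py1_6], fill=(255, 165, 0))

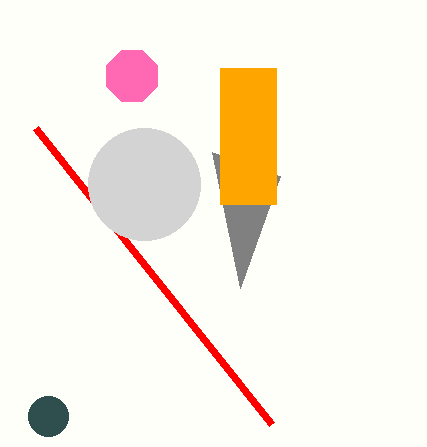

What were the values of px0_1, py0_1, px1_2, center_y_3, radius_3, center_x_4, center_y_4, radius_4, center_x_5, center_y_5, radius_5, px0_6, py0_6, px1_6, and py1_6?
px0_1 = 240
py0_1 = 288
px1_2 = 36
center_y_3 = 184
radius_3 = 56
center_x_4 = 132
center_y_4 = 76
radius_4 = 28
center_x_5 = 48
center_y_5 = 416
radius_5 = 20
px0_6 = 220
py0_6 = 68
px1_6 = 276
py1_6 = 204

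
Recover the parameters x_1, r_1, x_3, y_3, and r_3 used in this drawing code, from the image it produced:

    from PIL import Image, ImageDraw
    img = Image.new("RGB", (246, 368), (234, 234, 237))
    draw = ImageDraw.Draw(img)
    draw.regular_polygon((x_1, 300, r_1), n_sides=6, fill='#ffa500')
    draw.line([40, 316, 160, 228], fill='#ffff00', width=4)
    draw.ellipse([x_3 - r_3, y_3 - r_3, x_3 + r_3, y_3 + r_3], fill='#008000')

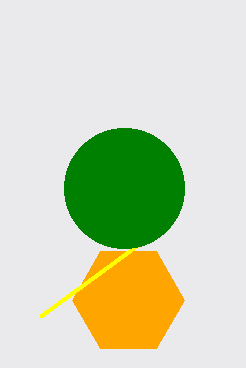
x_1 = 128, r_1 = 56, x_3 = 124, y_3 = 188, r_3 = 60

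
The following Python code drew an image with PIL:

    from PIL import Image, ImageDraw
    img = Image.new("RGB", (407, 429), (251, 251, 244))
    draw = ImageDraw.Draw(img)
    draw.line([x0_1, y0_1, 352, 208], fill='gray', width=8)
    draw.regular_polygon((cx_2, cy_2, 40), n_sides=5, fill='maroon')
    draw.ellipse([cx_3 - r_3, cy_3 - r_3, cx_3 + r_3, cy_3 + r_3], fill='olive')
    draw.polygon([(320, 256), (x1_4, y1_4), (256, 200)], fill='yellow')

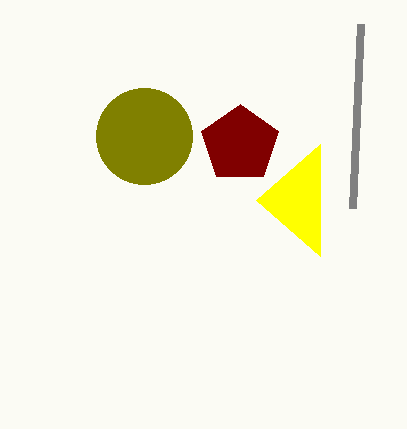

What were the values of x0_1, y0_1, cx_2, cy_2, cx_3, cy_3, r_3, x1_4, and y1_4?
x0_1 = 360, y0_1 = 24, cx_2 = 240, cy_2 = 144, cx_3 = 144, cy_3 = 136, r_3 = 48, x1_4 = 320, y1_4 = 144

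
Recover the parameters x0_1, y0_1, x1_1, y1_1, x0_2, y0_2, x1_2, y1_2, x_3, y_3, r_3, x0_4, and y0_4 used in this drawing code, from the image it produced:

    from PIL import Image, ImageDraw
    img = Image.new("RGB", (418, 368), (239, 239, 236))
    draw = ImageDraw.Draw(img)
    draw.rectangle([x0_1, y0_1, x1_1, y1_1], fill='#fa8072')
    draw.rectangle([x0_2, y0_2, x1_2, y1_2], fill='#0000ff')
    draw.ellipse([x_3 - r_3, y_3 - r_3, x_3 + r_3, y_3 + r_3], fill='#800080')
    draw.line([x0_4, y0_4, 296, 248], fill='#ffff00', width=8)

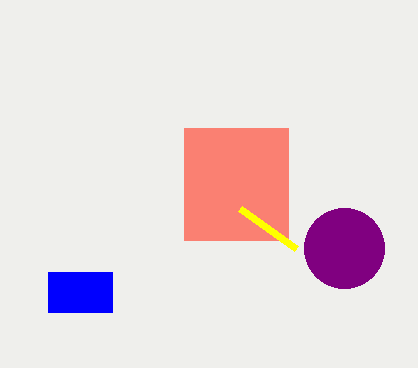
x0_1 = 184; y0_1 = 128; x1_1 = 288; y1_1 = 240; x0_2 = 48; y0_2 = 272; x1_2 = 112; y1_2 = 312; x_3 = 344; y_3 = 248; r_3 = 40; x0_4 = 240; y0_4 = 208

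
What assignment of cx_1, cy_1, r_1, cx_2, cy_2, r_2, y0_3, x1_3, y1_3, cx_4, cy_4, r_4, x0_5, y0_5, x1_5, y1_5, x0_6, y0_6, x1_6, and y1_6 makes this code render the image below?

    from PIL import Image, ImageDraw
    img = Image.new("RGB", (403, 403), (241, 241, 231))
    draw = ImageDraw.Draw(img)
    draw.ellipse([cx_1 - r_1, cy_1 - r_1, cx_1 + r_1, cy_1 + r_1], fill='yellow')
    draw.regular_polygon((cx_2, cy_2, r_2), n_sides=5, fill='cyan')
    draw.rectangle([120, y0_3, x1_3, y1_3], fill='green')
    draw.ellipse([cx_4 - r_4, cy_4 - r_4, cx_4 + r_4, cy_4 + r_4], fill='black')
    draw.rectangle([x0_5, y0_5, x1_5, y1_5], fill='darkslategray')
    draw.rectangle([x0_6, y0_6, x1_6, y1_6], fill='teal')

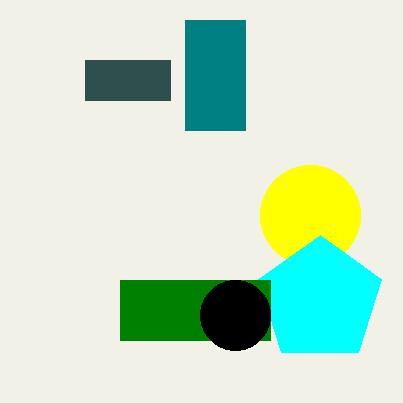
cx_1 = 310, cy_1 = 215, r_1 = 50, cx_2 = 320, cy_2 = 300, r_2 = 65, y0_3 = 280, x1_3 = 270, y1_3 = 340, cx_4 = 235, cy_4 = 315, r_4 = 35, x0_5 = 85, y0_5 = 60, x1_5 = 170, y1_5 = 100, x0_6 = 185, y0_6 = 20, x1_6 = 245, y1_6 = 130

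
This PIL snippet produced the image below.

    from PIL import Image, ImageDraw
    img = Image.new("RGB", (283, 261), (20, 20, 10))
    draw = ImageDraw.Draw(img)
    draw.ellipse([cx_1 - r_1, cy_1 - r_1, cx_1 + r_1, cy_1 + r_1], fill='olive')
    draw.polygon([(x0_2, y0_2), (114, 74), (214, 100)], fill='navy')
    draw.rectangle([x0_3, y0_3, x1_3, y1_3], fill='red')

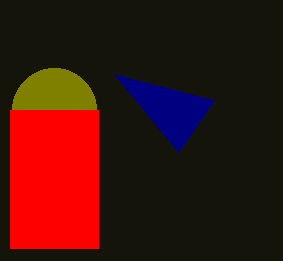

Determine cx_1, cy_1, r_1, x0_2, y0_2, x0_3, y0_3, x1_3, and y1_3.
cx_1 = 54; cy_1 = 110; r_1 = 42; x0_2 = 178; y0_2 = 152; x0_3 = 10; y0_3 = 110; x1_3 = 98; y1_3 = 248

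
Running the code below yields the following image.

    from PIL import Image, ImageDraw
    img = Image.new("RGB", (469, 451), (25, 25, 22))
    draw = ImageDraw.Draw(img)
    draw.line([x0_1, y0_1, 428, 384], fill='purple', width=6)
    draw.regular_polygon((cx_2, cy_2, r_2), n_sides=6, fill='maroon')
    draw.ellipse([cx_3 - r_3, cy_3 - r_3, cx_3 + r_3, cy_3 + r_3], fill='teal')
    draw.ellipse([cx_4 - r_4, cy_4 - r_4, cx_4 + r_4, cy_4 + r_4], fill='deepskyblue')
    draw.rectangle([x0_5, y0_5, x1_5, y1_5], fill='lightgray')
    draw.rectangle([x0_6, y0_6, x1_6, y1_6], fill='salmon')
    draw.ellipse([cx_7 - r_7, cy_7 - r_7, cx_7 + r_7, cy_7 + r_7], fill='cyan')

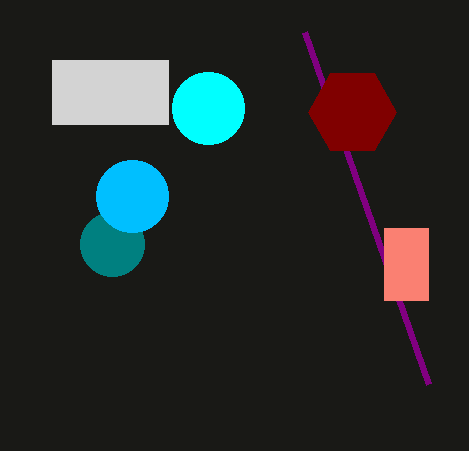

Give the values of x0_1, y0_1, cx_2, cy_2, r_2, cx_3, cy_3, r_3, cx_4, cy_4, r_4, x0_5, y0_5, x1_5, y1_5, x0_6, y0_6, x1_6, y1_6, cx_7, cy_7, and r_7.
x0_1 = 304; y0_1 = 32; cx_2 = 352; cy_2 = 112; r_2 = 44; cx_3 = 112; cy_3 = 244; r_3 = 32; cx_4 = 132; cy_4 = 196; r_4 = 36; x0_5 = 52; y0_5 = 60; x1_5 = 168; y1_5 = 124; x0_6 = 384; y0_6 = 228; x1_6 = 428; y1_6 = 300; cx_7 = 208; cy_7 = 108; r_7 = 36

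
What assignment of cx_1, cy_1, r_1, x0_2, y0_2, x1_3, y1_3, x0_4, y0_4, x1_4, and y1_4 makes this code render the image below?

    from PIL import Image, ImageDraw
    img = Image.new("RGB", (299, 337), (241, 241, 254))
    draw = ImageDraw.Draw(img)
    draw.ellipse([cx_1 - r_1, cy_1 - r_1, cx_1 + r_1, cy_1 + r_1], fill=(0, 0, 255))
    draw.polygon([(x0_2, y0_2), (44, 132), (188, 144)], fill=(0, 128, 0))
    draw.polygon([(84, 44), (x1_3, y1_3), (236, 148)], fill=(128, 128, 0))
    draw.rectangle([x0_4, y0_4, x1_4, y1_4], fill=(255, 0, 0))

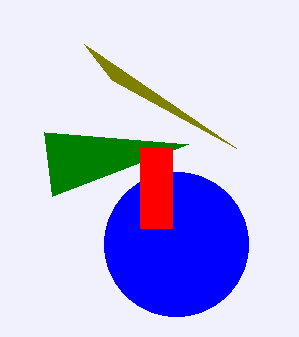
cx_1 = 176; cy_1 = 244; r_1 = 72; x0_2 = 52; y0_2 = 196; x1_3 = 112; y1_3 = 80; x0_4 = 140; y0_4 = 148; x1_4 = 172; y1_4 = 228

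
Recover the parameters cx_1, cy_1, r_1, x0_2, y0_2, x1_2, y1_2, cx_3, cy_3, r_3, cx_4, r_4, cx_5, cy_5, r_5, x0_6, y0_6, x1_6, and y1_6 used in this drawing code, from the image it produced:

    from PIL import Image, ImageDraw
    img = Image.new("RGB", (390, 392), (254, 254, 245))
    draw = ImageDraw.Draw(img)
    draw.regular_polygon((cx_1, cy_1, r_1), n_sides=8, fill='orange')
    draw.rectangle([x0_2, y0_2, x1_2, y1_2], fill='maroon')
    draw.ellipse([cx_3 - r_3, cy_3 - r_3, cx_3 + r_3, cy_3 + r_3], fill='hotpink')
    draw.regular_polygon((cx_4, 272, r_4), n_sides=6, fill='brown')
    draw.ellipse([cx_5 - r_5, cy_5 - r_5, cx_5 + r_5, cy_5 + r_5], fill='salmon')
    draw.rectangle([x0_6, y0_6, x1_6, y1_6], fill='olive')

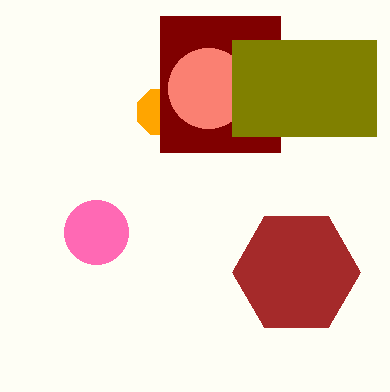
cx_1 = 160, cy_1 = 112, r_1 = 24, x0_2 = 160, y0_2 = 16, x1_2 = 280, y1_2 = 152, cx_3 = 96, cy_3 = 232, r_3 = 32, cx_4 = 296, r_4 = 64, cx_5 = 208, cy_5 = 88, r_5 = 40, x0_6 = 232, y0_6 = 40, x1_6 = 376, y1_6 = 136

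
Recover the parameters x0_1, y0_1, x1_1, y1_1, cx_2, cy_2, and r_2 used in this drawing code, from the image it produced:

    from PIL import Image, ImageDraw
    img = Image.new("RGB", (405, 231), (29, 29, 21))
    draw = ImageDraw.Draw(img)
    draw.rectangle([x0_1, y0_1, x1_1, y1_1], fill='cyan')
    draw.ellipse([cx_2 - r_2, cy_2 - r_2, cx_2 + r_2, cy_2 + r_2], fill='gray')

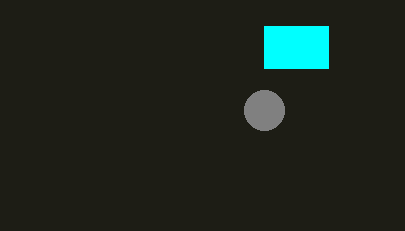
x0_1 = 264; y0_1 = 26; x1_1 = 328; y1_1 = 68; cx_2 = 264; cy_2 = 110; r_2 = 20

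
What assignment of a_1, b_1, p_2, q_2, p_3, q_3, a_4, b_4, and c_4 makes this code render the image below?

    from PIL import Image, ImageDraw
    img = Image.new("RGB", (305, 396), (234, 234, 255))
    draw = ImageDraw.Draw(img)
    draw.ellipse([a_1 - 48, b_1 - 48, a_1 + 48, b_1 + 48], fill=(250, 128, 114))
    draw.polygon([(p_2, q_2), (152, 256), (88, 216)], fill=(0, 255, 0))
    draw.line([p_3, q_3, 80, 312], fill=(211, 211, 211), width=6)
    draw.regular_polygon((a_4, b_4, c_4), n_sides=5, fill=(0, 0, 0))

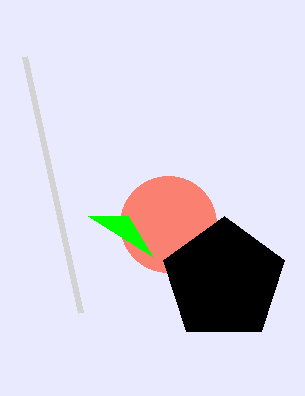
a_1 = 168, b_1 = 224, p_2 = 128, q_2 = 216, p_3 = 24, q_3 = 56, a_4 = 224, b_4 = 280, c_4 = 64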